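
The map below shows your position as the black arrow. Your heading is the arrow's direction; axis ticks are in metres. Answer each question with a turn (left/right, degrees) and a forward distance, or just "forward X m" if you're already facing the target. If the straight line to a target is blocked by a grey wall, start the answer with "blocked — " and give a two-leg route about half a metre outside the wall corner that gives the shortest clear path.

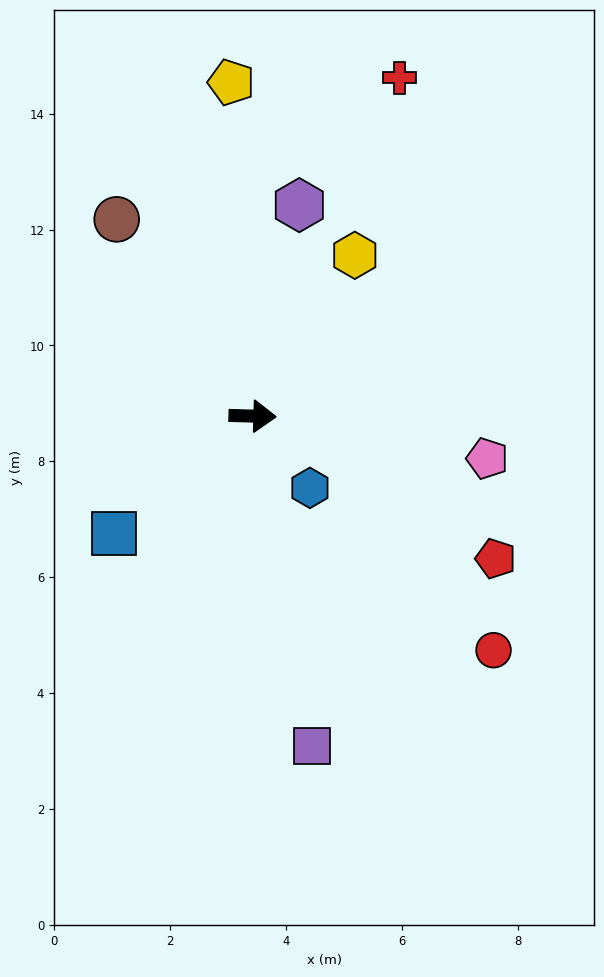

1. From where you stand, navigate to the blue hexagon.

turn right 50°, forward 1.6 m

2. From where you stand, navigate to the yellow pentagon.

turn left 95°, forward 5.8 m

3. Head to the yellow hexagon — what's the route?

turn left 59°, forward 3.3 m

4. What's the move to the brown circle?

turn left 126°, forward 4.1 m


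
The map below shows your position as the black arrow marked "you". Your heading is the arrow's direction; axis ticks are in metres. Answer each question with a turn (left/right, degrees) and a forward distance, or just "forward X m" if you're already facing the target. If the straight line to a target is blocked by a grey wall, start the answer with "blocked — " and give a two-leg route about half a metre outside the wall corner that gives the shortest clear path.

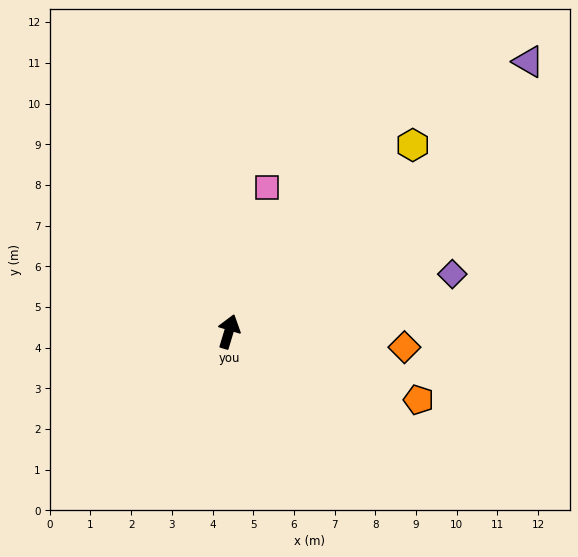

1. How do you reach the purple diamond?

turn right 59°, forward 5.7 m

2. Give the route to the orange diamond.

turn right 78°, forward 4.3 m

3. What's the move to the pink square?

forward 3.7 m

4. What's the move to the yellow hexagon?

turn right 28°, forward 6.4 m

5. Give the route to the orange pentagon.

turn right 93°, forward 5.0 m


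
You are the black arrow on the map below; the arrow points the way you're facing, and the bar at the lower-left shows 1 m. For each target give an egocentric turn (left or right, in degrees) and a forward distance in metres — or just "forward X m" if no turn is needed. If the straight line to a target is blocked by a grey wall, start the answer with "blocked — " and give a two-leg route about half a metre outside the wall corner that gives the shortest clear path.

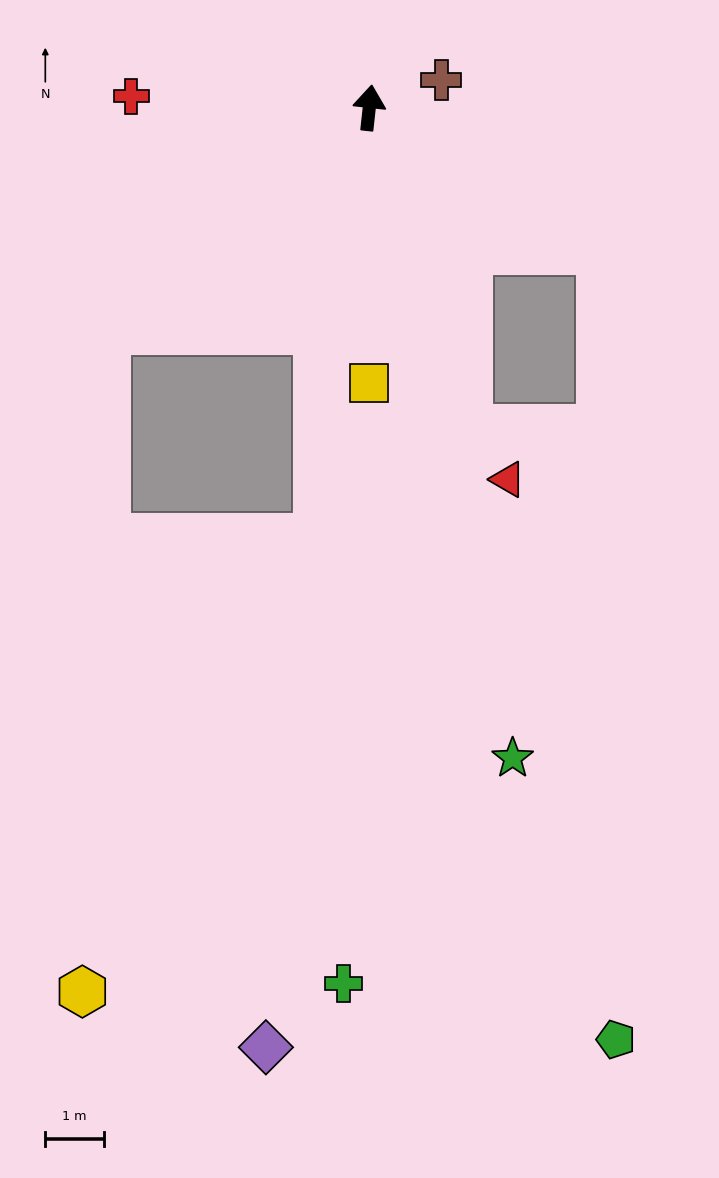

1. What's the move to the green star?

turn right 161°, forward 11.4 m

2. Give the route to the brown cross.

turn right 63°, forward 1.3 m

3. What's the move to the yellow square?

turn right 174°, forward 4.7 m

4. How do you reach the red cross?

turn left 93°, forward 4.1 m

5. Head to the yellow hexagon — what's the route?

blocked — turn left 136°, forward 5.9 m, then turn left 48°, forward 11.3 m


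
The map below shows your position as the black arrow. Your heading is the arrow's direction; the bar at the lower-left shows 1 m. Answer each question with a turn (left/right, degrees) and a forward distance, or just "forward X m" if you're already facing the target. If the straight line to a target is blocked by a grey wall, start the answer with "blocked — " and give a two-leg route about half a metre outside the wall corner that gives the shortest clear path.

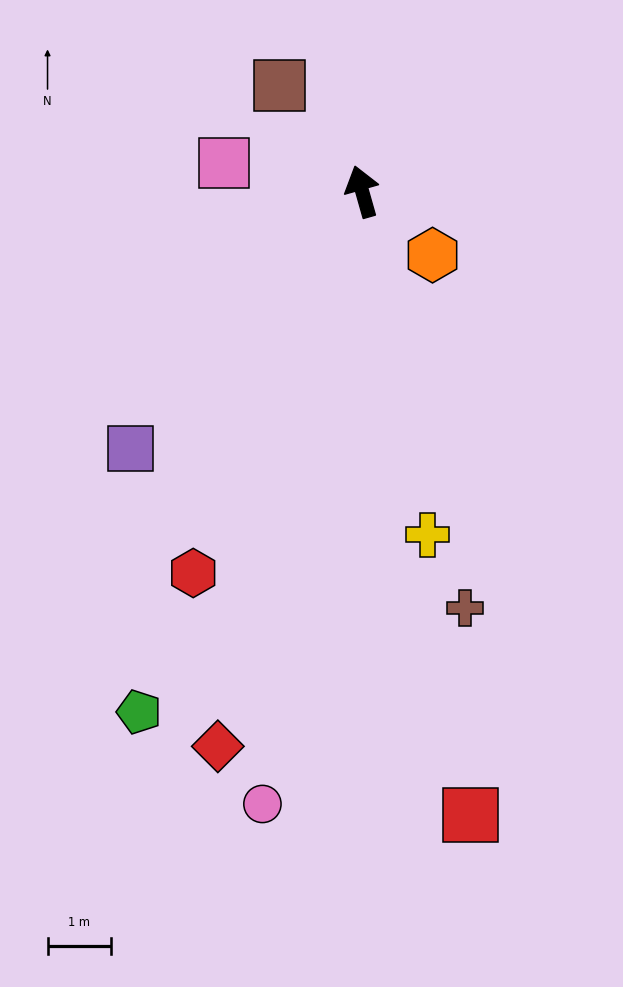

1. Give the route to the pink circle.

turn left 155°, forward 9.7 m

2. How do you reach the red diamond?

turn left 150°, forward 9.0 m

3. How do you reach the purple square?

turn left 122°, forward 5.4 m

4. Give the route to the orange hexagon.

turn right 148°, forward 1.5 m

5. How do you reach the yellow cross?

turn left 175°, forward 5.5 m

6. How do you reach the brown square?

turn left 22°, forward 2.1 m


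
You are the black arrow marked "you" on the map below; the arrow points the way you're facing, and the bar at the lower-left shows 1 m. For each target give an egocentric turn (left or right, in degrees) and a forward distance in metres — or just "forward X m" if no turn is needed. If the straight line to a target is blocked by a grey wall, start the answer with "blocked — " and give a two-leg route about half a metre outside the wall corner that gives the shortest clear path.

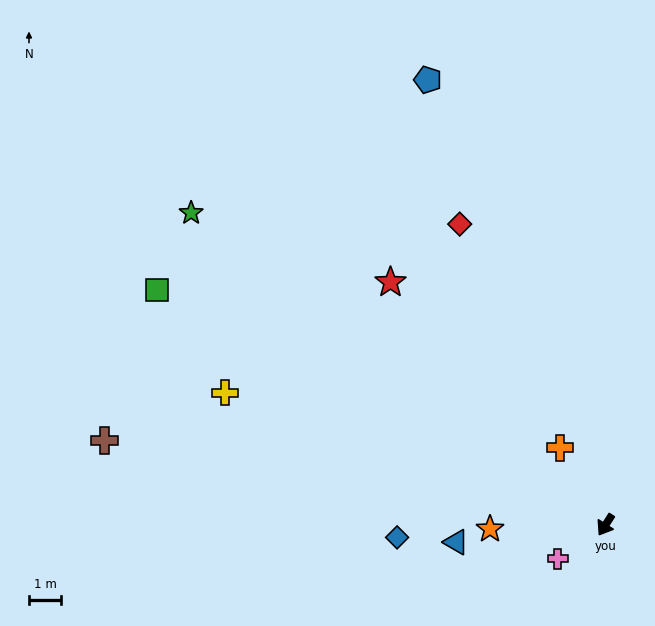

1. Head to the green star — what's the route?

turn right 94°, forward 16.0 m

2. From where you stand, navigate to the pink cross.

turn right 22°, forward 1.8 m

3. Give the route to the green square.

turn right 85°, forward 15.6 m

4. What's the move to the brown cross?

turn right 67°, forward 15.6 m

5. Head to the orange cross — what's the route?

turn right 117°, forward 2.8 m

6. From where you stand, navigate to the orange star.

turn right 55°, forward 3.6 m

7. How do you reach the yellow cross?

turn right 77°, forward 12.4 m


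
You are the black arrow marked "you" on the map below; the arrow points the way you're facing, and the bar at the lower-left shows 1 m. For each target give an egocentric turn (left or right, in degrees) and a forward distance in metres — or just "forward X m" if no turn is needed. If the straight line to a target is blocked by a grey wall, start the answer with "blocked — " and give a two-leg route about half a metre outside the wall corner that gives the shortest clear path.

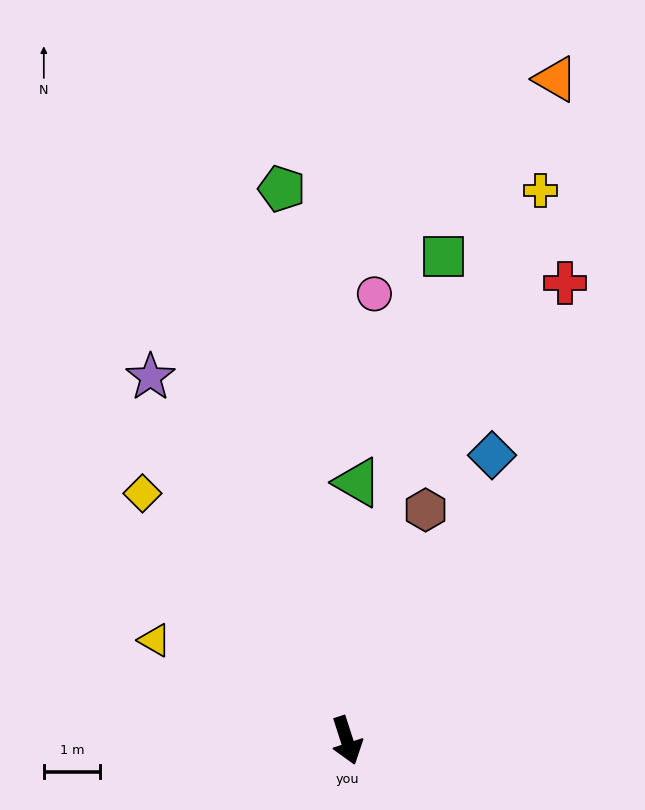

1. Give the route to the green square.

turn left 151°, forward 8.8 m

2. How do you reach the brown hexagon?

turn left 143°, forward 4.4 m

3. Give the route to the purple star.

turn right 170°, forward 7.4 m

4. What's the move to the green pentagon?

turn left 169°, forward 9.9 m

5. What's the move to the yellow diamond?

turn right 158°, forward 5.7 m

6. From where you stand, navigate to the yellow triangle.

turn right 135°, forward 3.9 m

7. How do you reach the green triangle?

turn left 160°, forward 4.6 m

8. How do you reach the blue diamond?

turn left 135°, forward 5.7 m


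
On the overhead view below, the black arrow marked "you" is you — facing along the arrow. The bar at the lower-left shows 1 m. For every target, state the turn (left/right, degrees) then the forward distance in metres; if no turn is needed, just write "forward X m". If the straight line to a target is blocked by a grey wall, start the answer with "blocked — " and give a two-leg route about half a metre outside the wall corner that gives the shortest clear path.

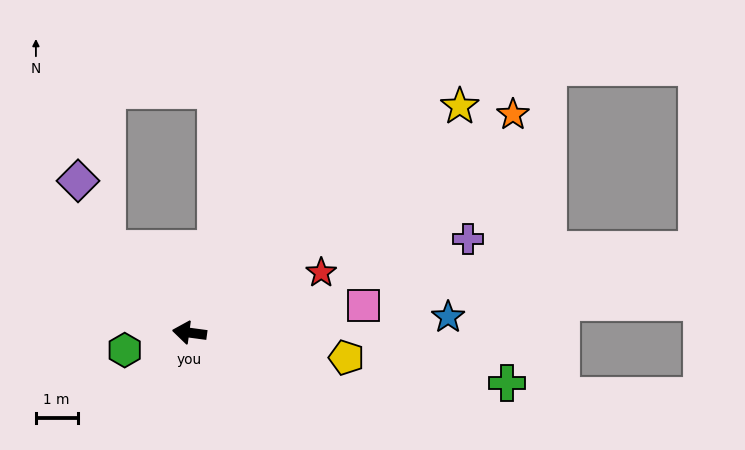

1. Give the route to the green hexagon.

turn left 23°, forward 1.6 m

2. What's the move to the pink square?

turn right 164°, forward 4.2 m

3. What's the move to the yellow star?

turn right 132°, forward 8.5 m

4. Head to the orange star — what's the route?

turn right 138°, forward 9.4 m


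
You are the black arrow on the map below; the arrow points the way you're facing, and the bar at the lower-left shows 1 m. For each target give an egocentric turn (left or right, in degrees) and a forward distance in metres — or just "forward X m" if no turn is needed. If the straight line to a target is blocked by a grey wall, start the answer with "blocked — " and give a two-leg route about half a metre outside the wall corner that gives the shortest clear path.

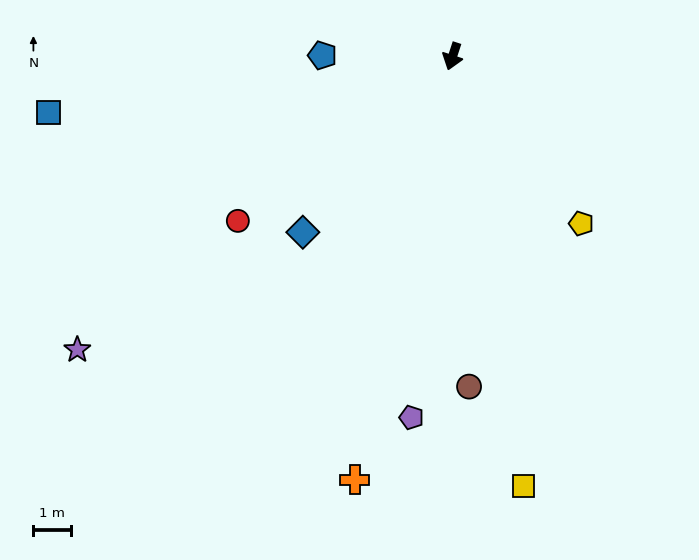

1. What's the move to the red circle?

turn right 35°, forward 7.2 m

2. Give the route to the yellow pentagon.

turn left 56°, forward 5.6 m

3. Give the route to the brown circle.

turn left 21°, forward 8.8 m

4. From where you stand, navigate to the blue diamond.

turn right 22°, forward 6.1 m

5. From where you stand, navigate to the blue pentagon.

turn right 72°, forward 3.5 m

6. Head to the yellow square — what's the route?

turn left 27°, forward 11.6 m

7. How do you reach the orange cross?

turn left 5°, forward 11.5 m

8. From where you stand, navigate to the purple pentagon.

turn left 12°, forward 9.6 m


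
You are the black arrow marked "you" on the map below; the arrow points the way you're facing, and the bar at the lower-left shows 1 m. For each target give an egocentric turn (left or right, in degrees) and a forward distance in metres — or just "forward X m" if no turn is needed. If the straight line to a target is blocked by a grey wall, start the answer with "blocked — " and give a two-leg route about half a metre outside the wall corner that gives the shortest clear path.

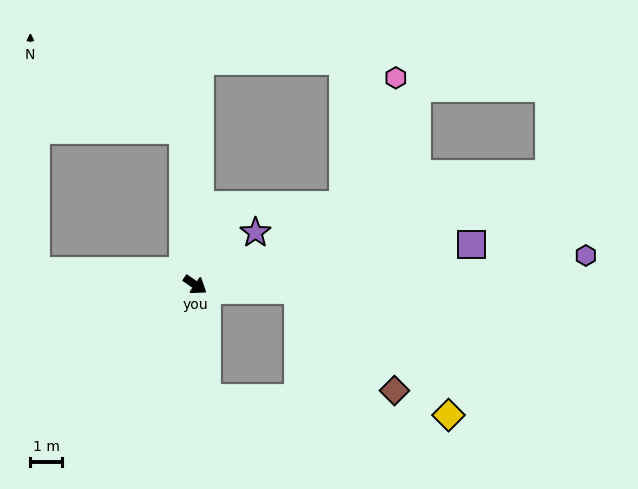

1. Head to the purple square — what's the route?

turn left 43°, forward 8.7 m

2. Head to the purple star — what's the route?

turn left 75°, forward 2.5 m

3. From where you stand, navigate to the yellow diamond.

blocked — turn right 49°, forward 3.5 m, then turn left 79°, forward 7.5 m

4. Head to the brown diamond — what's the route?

blocked — turn left 31°, forward 3.2 m, then turn right 43°, forward 4.3 m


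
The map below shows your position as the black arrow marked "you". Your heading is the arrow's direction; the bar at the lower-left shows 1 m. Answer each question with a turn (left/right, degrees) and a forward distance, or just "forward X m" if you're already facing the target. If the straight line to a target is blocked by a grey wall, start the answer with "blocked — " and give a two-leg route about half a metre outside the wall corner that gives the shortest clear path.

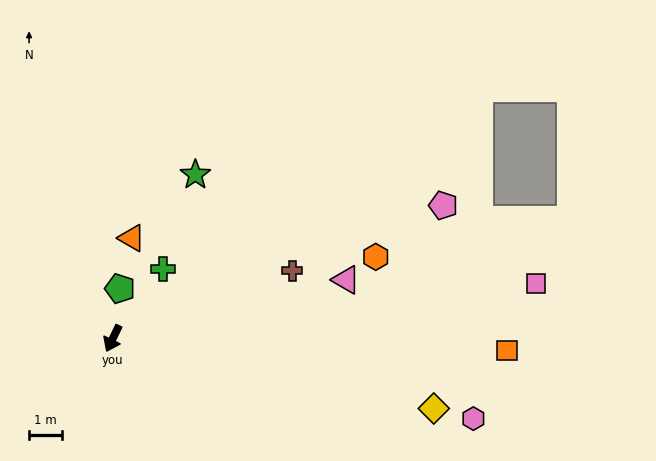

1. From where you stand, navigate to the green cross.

turn left 170°, forward 2.6 m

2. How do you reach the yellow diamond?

turn left 103°, forward 10.0 m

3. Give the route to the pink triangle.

turn left 130°, forward 7.3 m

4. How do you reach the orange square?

turn left 114°, forward 12.0 m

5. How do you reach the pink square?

turn left 123°, forward 13.0 m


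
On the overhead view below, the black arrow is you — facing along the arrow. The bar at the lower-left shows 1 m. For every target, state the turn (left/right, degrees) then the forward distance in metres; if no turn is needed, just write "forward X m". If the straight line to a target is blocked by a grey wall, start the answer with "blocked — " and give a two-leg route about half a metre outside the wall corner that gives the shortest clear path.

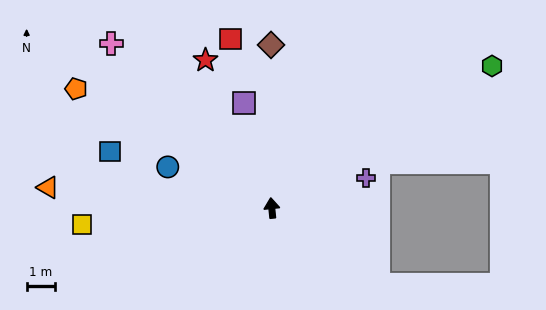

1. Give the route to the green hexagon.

turn right 63°, forward 9.2 m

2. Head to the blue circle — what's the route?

turn left 63°, forward 3.9 m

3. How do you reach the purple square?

turn left 9°, forward 3.8 m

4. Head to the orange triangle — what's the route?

turn left 79°, forward 7.9 m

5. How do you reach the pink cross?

turn left 39°, forward 8.1 m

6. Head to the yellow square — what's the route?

turn left 89°, forward 6.7 m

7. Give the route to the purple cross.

turn right 78°, forward 3.5 m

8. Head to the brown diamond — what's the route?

turn right 5°, forward 5.7 m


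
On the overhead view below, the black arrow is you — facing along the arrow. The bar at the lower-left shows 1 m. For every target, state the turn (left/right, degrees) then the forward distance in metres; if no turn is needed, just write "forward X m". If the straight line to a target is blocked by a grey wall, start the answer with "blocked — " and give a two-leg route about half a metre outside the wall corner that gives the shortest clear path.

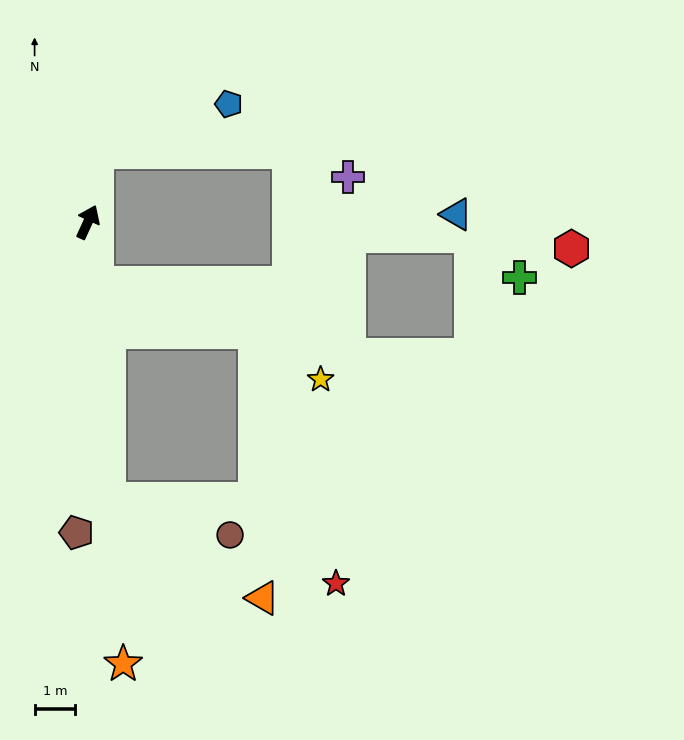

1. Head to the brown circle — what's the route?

blocked — turn right 151°, forward 6.8 m, then turn left 69°, forward 3.1 m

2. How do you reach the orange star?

turn right 151°, forward 10.9 m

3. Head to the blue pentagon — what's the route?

blocked — turn left 17°, forward 1.7 m, then turn right 63°, forward 3.4 m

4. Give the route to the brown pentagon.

turn right 158°, forward 7.6 m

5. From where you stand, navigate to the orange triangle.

blocked — turn right 151°, forward 6.8 m, then turn left 53°, forward 4.5 m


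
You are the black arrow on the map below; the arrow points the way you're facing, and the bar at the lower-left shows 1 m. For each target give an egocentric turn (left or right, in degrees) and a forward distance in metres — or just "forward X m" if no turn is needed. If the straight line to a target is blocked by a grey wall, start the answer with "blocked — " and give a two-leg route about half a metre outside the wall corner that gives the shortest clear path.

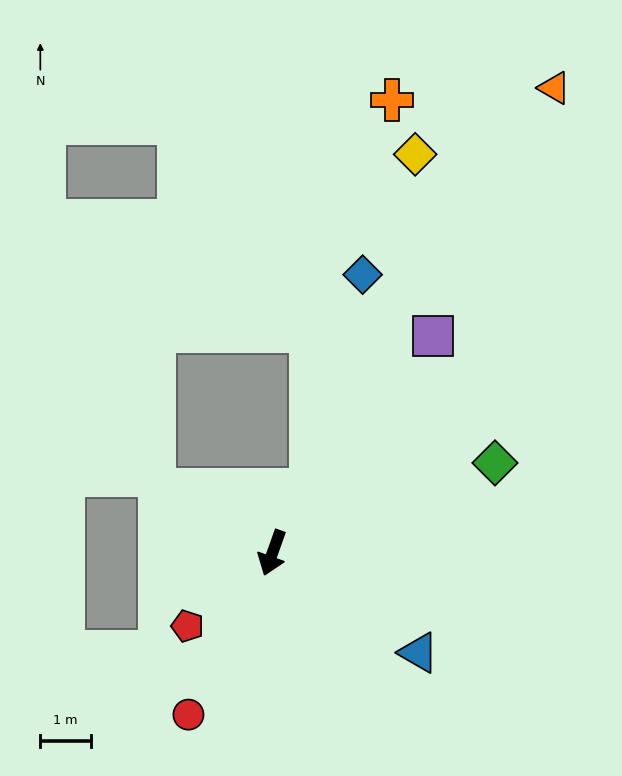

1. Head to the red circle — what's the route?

turn right 8°, forward 3.6 m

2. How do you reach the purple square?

turn left 163°, forward 5.4 m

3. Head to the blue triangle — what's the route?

turn left 75°, forward 3.5 m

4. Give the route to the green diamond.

turn left 132°, forward 4.8 m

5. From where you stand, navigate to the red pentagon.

turn right 30°, forward 2.2 m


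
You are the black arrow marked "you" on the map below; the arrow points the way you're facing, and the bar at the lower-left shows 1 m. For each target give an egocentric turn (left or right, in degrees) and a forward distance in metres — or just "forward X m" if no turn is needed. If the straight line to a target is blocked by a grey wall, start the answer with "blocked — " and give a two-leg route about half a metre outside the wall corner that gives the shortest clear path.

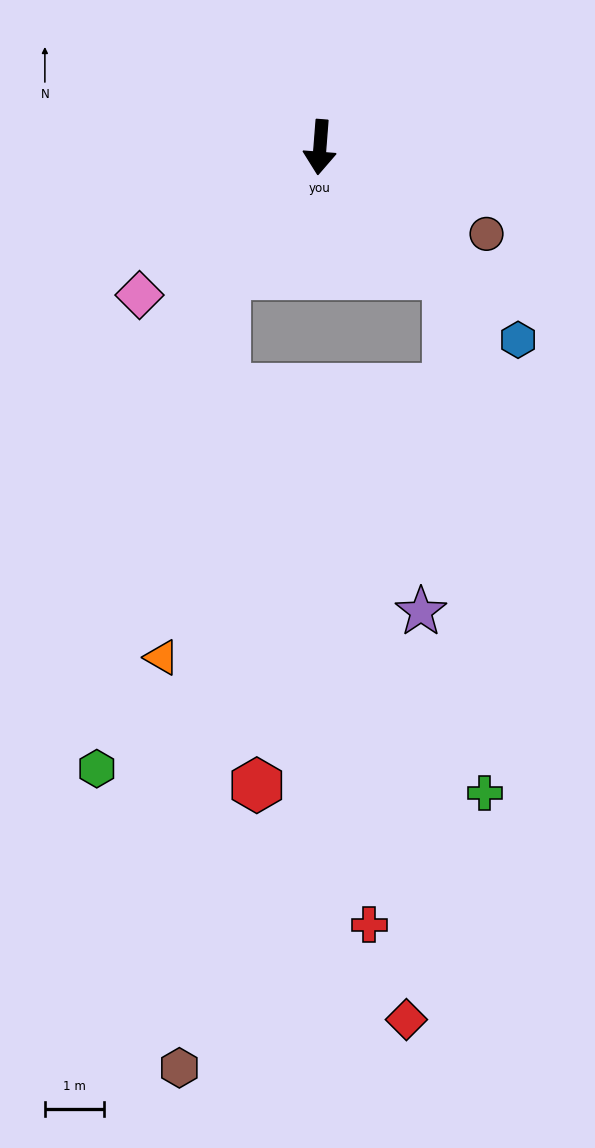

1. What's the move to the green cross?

blocked — turn left 49°, forward 3.1 m, then turn right 40°, forward 8.8 m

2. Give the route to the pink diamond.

turn right 46°, forward 4.0 m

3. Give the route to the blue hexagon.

turn left 50°, forward 4.7 m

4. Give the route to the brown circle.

turn left 67°, forward 3.2 m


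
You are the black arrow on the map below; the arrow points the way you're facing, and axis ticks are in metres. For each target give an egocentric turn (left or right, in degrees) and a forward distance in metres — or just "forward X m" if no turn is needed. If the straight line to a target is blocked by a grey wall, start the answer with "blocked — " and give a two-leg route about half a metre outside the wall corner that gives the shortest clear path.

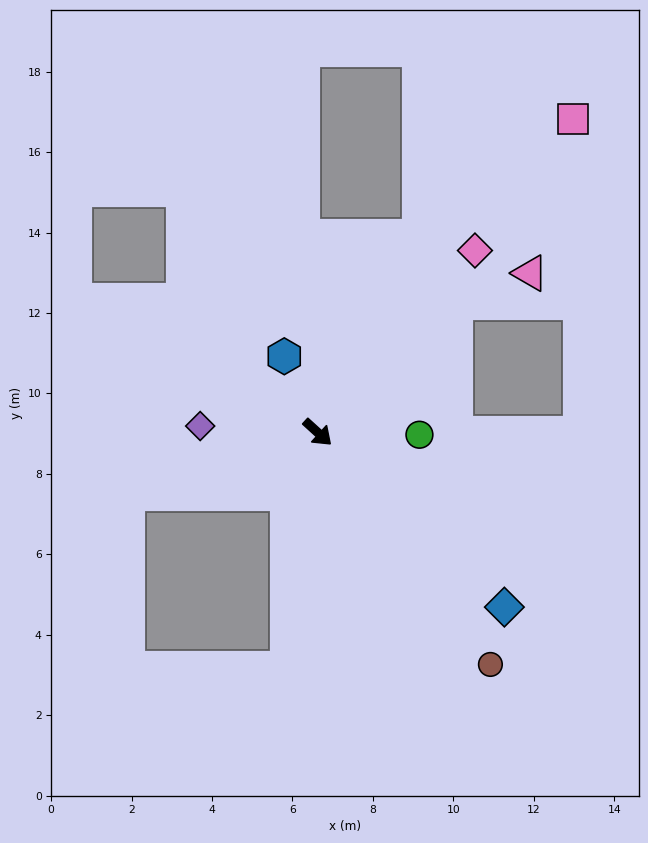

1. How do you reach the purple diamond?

turn right 141°, forward 2.9 m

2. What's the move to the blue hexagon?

turn left 156°, forward 2.1 m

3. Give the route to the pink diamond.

turn left 91°, forward 6.0 m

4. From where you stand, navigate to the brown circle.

turn right 11°, forward 7.2 m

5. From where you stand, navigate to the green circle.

turn left 41°, forward 2.5 m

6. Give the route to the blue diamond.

forward 6.4 m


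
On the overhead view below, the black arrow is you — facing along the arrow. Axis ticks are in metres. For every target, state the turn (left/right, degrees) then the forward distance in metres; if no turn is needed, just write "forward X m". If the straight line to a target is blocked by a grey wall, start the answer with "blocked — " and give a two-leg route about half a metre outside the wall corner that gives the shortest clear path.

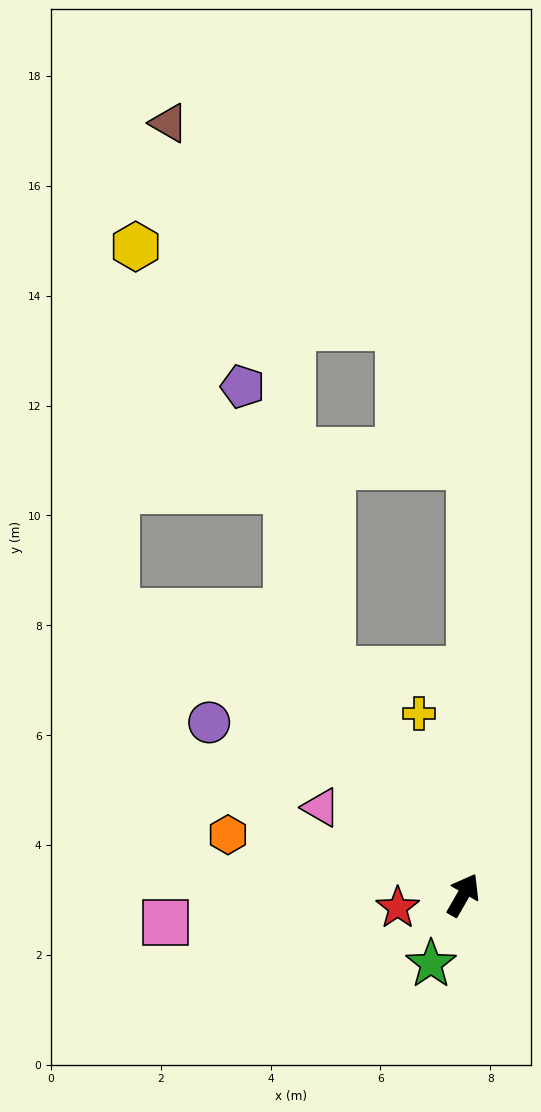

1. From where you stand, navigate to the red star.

turn left 131°, forward 1.2 m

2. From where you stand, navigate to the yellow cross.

turn left 44°, forward 3.4 m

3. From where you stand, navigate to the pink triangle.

turn left 88°, forward 3.0 m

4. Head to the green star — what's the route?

turn right 175°, forward 1.4 m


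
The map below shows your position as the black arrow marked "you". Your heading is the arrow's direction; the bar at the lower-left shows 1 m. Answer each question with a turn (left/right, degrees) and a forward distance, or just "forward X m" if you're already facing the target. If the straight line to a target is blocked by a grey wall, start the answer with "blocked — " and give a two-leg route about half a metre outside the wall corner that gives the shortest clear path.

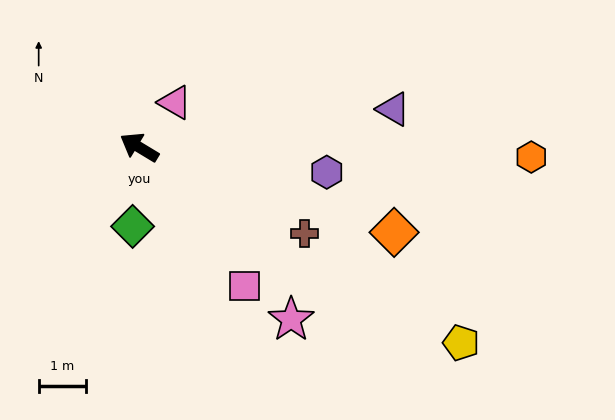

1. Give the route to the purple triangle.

turn right 140°, forward 5.4 m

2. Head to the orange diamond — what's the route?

turn right 167°, forward 5.6 m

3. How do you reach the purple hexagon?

turn right 156°, forward 4.0 m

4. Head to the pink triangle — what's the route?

turn right 97°, forward 1.2 m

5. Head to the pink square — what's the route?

turn left 158°, forward 3.6 m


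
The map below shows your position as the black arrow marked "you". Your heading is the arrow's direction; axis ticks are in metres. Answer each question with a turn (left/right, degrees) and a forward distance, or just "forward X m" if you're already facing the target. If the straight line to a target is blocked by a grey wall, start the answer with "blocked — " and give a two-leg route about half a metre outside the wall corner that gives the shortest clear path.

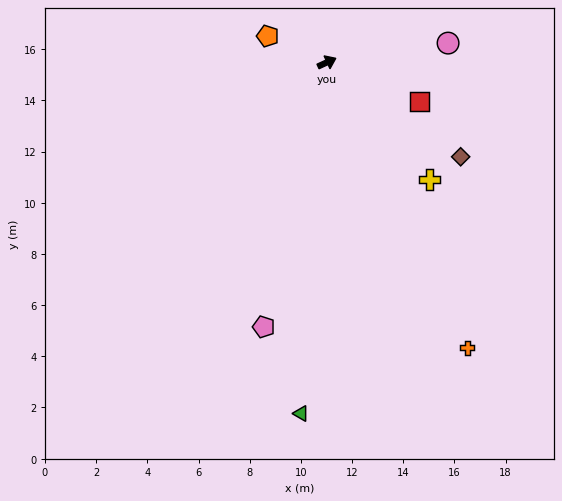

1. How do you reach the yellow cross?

turn right 74°, forward 6.1 m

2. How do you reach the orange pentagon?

turn left 131°, forward 2.5 m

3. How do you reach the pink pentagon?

turn right 128°, forward 10.6 m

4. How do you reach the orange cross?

turn right 89°, forward 12.4 m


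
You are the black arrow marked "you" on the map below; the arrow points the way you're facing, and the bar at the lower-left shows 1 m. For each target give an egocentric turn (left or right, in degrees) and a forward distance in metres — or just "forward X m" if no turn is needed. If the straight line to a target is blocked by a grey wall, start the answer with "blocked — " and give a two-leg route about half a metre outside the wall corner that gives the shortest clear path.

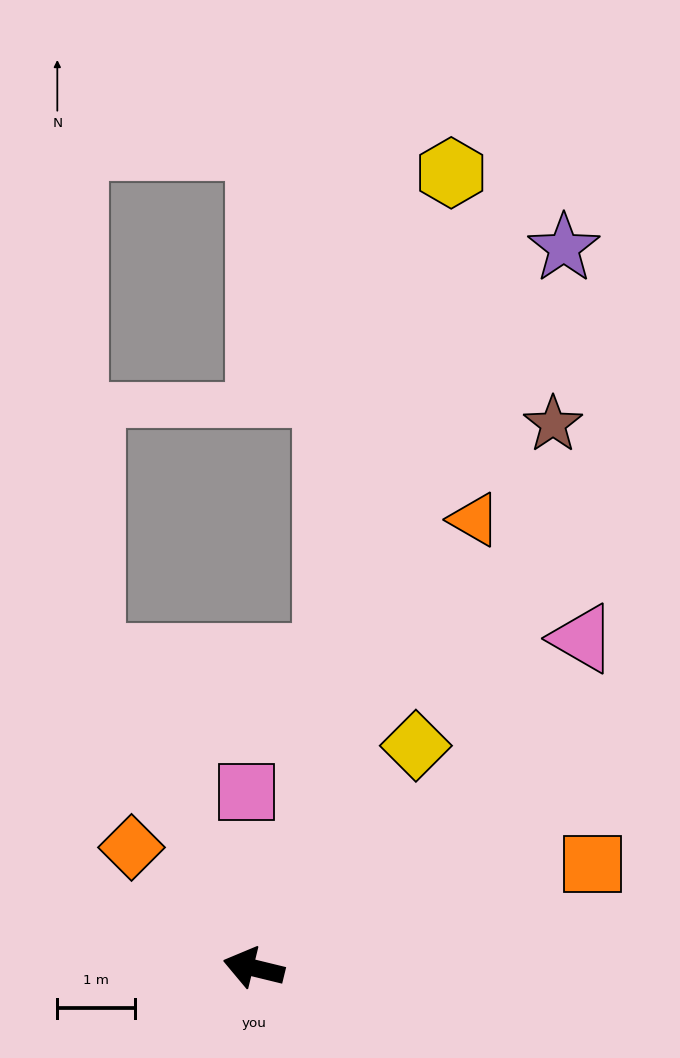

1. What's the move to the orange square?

turn right 149°, forward 4.6 m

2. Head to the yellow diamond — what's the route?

turn right 112°, forward 3.5 m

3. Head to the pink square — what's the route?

turn right 74°, forward 2.3 m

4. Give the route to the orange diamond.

turn right 31°, forward 2.2 m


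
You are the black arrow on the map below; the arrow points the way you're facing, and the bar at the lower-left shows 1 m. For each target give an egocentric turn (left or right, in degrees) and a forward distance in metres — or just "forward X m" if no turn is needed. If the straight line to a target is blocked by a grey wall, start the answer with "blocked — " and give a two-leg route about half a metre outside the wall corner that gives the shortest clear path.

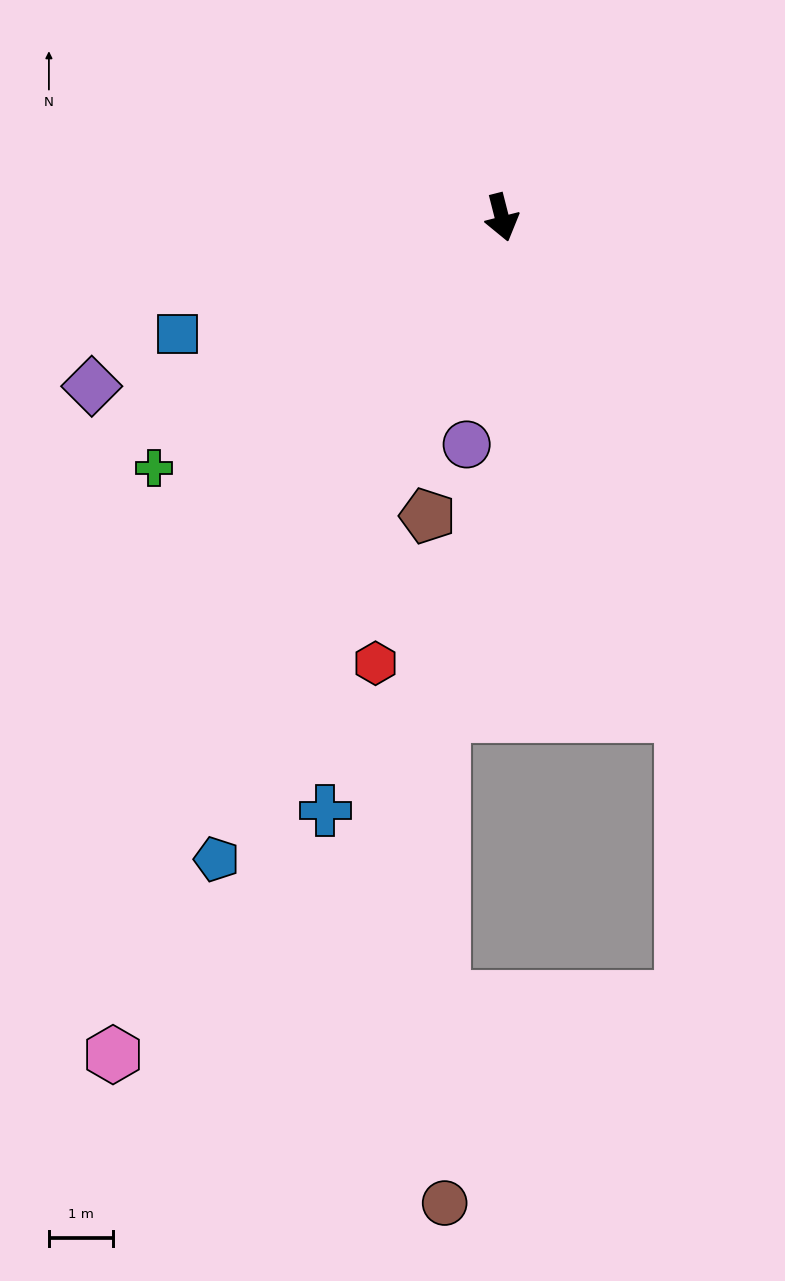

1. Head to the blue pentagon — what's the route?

turn right 38°, forward 11.0 m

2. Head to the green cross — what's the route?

turn right 69°, forward 6.7 m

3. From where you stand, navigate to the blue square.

turn right 85°, forward 5.4 m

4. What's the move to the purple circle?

turn right 23°, forward 3.6 m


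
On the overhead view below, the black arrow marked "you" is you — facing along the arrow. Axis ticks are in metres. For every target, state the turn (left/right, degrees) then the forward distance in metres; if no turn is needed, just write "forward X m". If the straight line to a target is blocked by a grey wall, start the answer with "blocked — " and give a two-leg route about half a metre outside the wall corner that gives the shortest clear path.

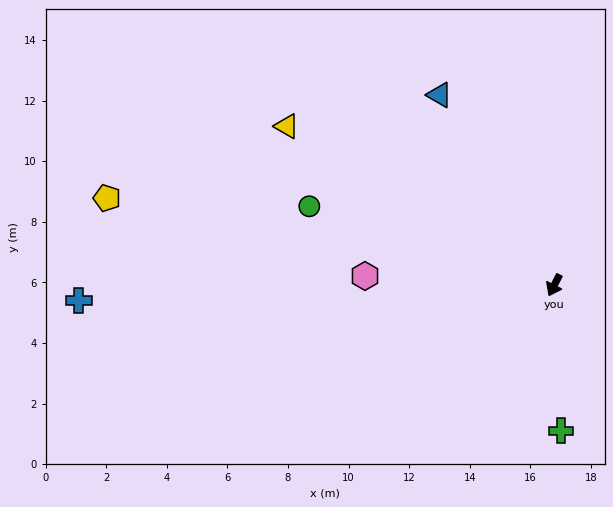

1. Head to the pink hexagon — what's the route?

turn right 66°, forward 6.3 m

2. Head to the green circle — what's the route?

turn right 81°, forward 8.5 m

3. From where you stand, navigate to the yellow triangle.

turn right 94°, forward 10.3 m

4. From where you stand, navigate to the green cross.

turn left 29°, forward 4.8 m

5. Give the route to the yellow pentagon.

turn right 74°, forward 15.0 m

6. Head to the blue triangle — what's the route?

turn right 122°, forward 7.3 m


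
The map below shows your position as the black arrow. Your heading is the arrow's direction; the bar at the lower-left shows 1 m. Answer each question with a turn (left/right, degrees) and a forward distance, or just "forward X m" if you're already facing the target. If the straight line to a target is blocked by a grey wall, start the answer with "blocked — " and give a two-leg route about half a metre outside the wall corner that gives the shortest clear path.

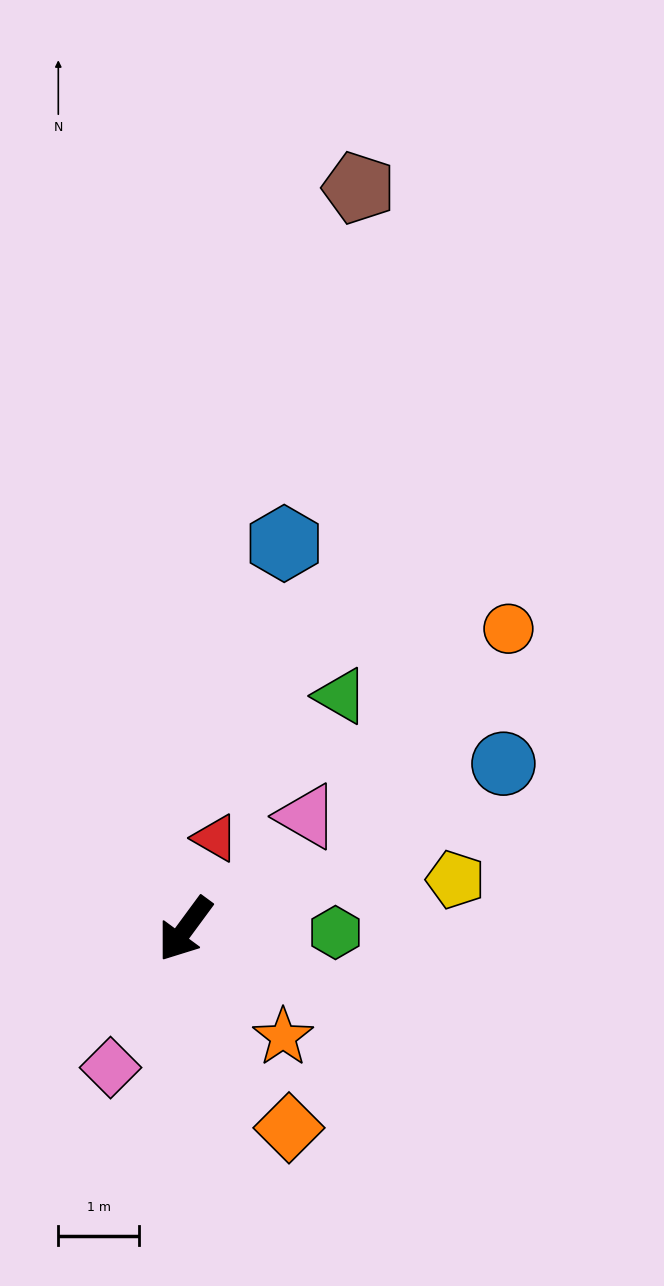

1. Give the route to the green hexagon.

turn left 125°, forward 1.9 m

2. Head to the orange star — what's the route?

turn left 79°, forward 1.8 m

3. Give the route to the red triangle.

turn right 162°, forward 1.2 m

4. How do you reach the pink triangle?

turn left 169°, forward 2.1 m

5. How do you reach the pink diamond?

turn left 8°, forward 2.0 m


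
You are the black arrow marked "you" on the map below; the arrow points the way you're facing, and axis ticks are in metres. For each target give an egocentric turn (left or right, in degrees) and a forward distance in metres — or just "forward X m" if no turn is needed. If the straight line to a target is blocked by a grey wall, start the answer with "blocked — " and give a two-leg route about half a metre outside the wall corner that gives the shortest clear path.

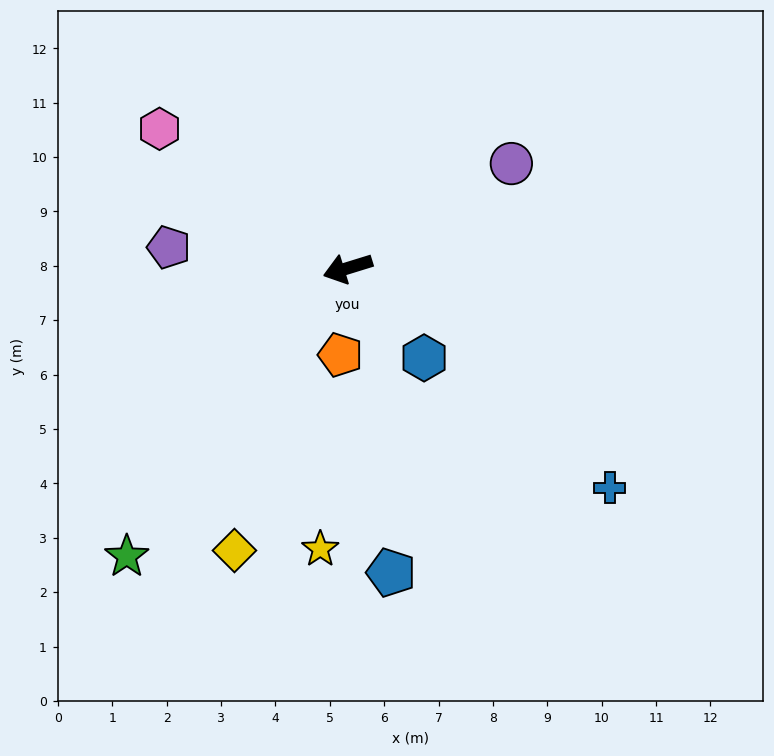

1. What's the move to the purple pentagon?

turn right 24°, forward 3.3 m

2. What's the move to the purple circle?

turn right 165°, forward 3.6 m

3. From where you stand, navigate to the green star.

turn left 35°, forward 6.7 m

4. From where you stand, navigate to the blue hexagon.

turn left 113°, forward 2.2 m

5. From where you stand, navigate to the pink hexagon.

turn right 54°, forward 4.3 m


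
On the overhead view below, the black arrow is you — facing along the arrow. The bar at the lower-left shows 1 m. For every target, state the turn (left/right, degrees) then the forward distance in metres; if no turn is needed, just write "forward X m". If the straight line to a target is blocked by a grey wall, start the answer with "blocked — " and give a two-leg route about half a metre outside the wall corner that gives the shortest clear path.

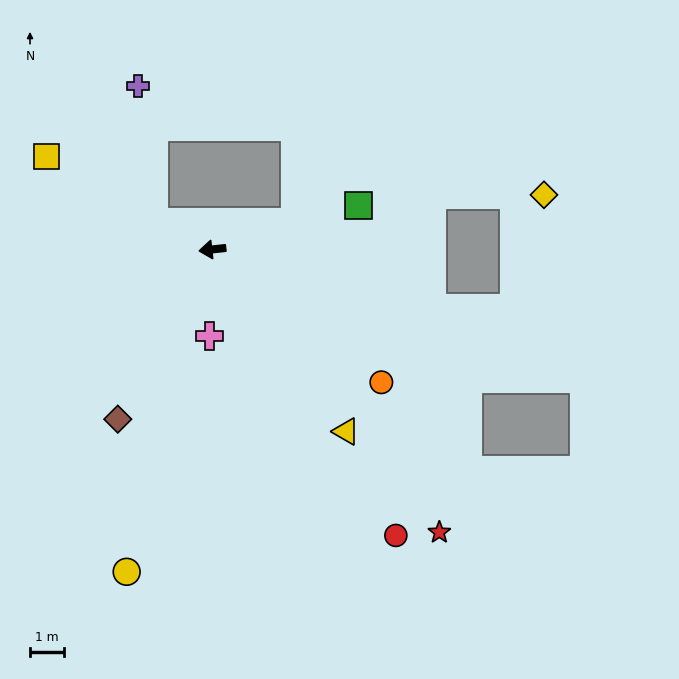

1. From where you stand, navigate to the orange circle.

turn left 136°, forward 6.4 m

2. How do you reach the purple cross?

blocked — turn right 31°, forward 1.9 m, then turn right 59°, forward 4.1 m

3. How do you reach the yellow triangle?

turn left 120°, forward 6.7 m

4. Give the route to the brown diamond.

turn left 55°, forward 5.8 m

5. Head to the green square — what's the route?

turn right 170°, forward 4.5 m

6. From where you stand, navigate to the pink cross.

turn left 82°, forward 2.6 m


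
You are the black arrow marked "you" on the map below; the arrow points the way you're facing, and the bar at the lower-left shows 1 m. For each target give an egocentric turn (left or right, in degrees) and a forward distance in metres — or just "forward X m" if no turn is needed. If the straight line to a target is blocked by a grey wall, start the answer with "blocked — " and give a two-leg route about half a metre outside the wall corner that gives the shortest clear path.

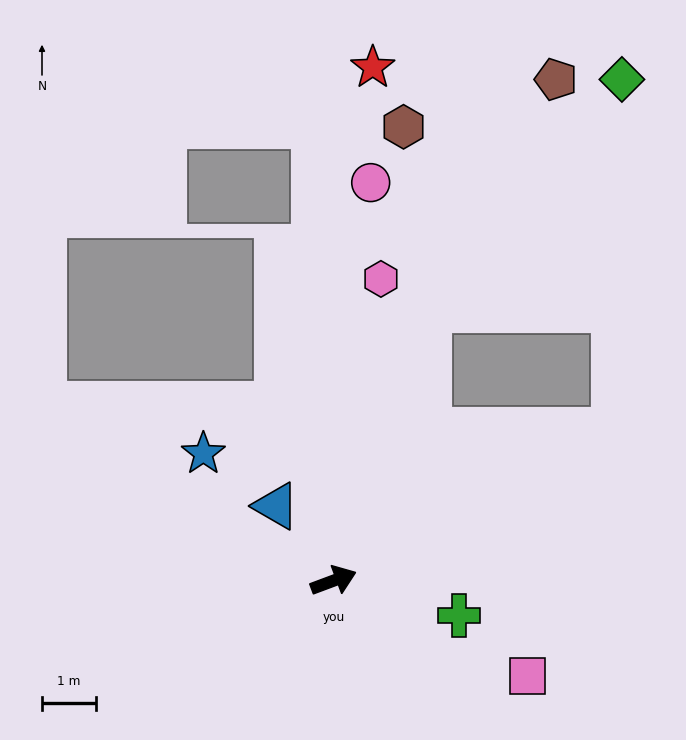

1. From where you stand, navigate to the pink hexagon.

turn left 61°, forward 5.7 m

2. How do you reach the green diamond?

blocked — turn left 50°, forward 5.3 m, then turn right 20°, forward 5.6 m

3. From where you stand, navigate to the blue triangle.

turn left 107°, forward 1.7 m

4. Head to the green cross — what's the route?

turn right 36°, forward 2.4 m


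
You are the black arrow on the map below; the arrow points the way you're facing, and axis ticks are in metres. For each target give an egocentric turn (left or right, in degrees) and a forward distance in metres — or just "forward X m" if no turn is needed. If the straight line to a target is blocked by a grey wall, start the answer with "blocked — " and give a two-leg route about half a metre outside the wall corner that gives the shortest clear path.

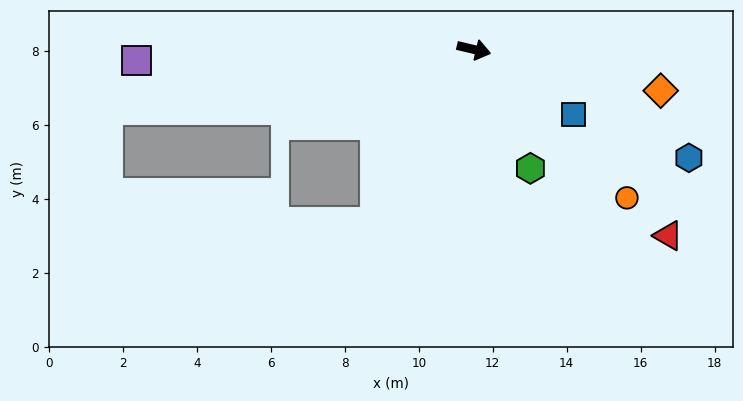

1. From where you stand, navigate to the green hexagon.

turn right 51°, forward 3.6 m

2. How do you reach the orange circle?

turn right 31°, forward 5.8 m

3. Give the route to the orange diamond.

forward 5.2 m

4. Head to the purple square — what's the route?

turn right 165°, forward 9.1 m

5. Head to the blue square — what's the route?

turn right 20°, forward 3.2 m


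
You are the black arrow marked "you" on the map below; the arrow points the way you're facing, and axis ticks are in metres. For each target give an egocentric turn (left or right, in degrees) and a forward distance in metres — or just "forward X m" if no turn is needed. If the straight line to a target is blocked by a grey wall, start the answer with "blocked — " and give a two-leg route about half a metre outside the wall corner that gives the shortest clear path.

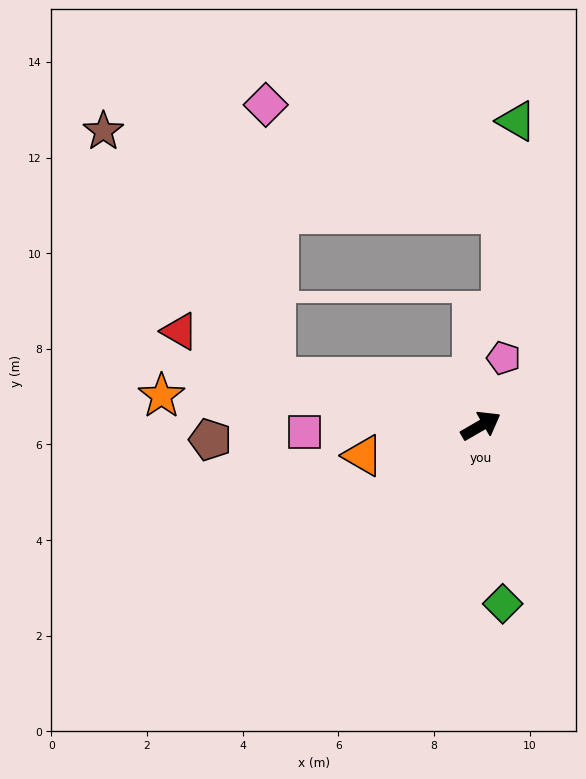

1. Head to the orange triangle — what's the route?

turn left 164°, forward 2.5 m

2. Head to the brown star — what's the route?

blocked — turn left 137°, forward 4.4 m, then turn right 42°, forward 6.3 m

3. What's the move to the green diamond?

turn right 113°, forward 3.8 m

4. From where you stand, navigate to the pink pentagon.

turn left 41°, forward 1.5 m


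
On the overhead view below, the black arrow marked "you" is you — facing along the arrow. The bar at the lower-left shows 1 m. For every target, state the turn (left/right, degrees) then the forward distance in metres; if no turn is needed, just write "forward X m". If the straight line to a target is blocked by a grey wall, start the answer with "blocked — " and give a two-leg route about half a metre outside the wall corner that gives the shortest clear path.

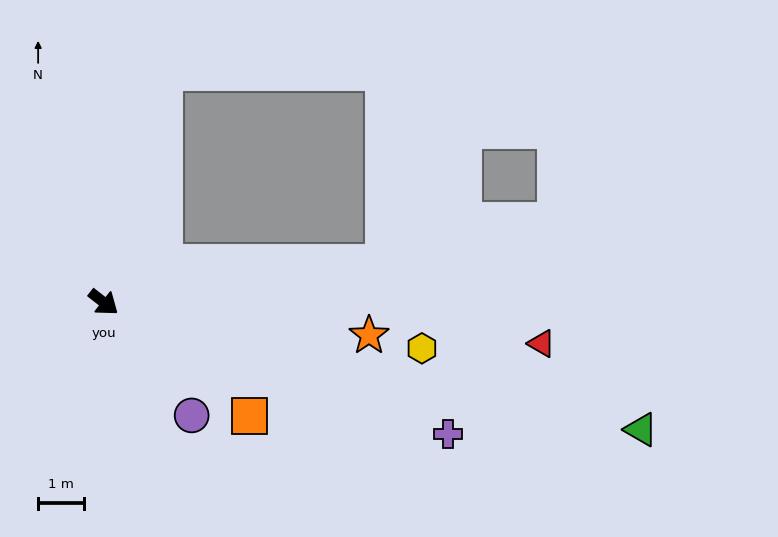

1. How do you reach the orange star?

turn left 31°, forward 5.9 m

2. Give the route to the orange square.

forward 4.0 m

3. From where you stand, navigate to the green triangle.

turn left 25°, forward 12.1 m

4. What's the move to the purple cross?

turn left 17°, forward 8.1 m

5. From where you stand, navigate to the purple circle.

turn right 14°, forward 3.1 m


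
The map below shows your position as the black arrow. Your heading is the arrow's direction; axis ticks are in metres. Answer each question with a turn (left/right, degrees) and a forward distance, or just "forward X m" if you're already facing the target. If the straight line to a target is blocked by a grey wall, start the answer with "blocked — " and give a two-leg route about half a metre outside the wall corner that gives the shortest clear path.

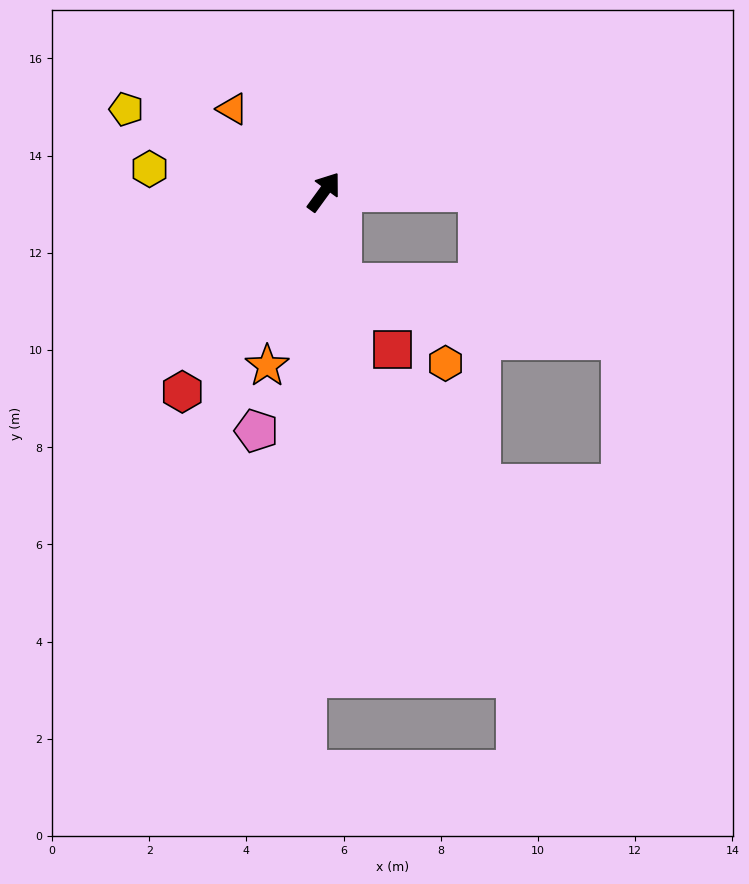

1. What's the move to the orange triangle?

turn left 84°, forward 2.5 m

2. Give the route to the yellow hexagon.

turn left 119°, forward 3.6 m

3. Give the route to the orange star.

turn right 162°, forward 3.8 m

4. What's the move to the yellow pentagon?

turn left 103°, forward 4.4 m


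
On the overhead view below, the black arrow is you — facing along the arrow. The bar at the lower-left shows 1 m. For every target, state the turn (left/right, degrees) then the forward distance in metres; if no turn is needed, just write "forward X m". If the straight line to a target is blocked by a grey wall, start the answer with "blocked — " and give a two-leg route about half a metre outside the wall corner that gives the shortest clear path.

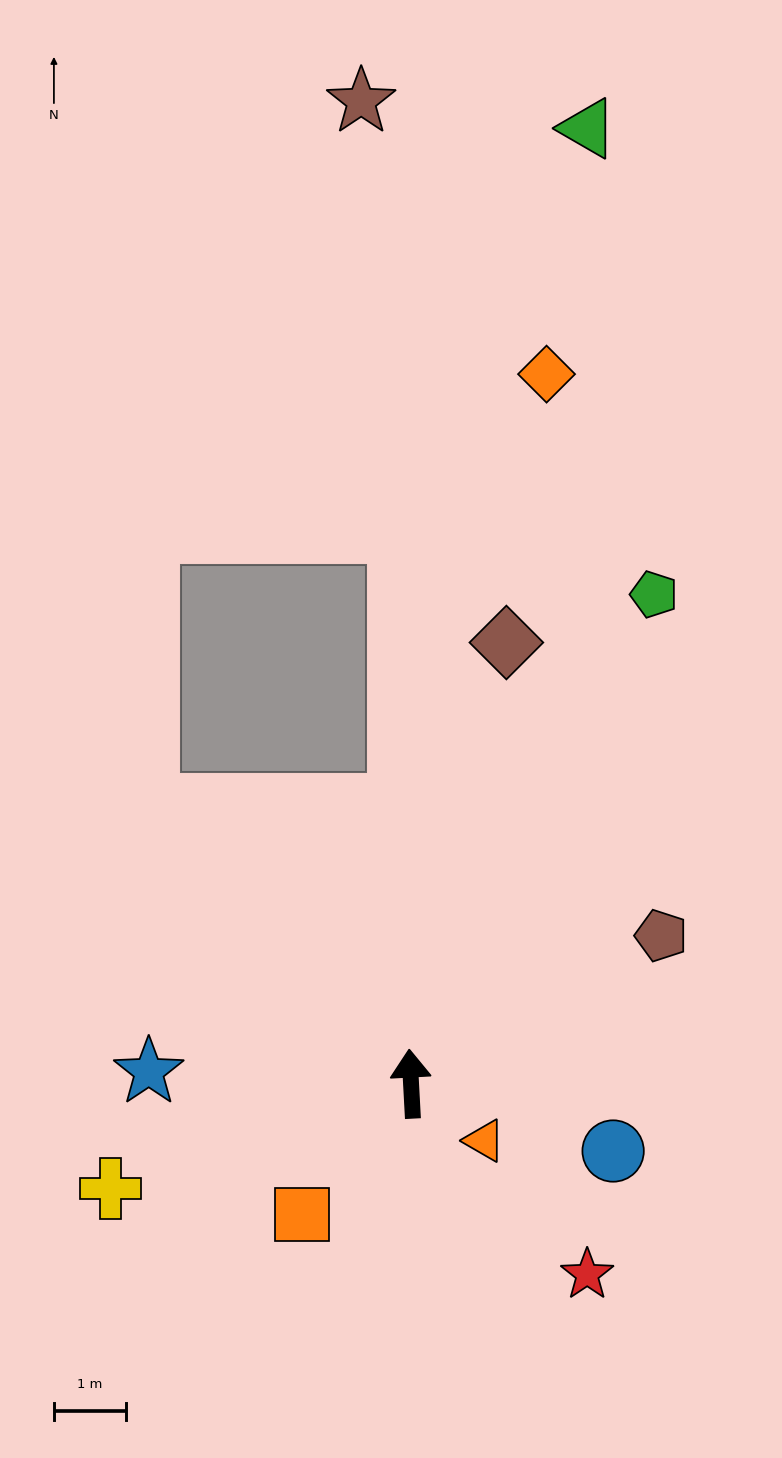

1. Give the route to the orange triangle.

turn right 131°, forward 1.3 m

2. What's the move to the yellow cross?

turn left 106°, forward 4.4 m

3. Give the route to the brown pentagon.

turn right 62°, forward 4.0 m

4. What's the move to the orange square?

turn left 137°, forward 2.4 m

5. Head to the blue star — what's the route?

turn left 84°, forward 3.6 m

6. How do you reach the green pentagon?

turn right 29°, forward 7.6 m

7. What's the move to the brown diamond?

turn right 15°, forward 6.2 m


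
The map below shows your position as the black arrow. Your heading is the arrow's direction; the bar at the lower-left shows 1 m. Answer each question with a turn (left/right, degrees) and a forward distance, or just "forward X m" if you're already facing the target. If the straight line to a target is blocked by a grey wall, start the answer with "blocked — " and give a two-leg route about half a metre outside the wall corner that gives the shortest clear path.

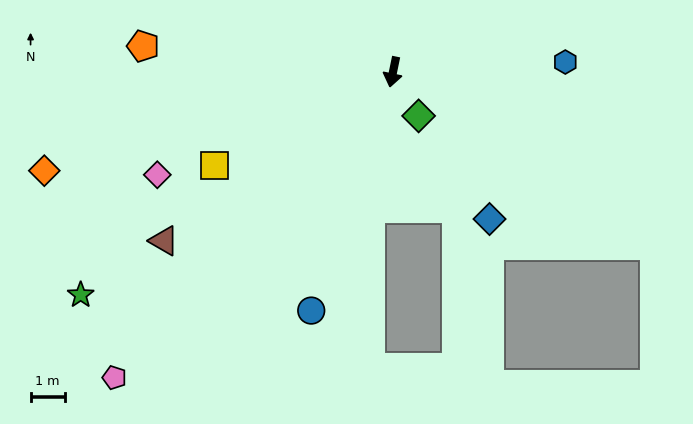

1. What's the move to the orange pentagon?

turn right 84°, forward 7.4 m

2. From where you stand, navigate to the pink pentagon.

turn right 31°, forward 12.2 m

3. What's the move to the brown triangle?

turn right 42°, forward 8.4 m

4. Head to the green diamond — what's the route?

turn left 42°, forward 1.5 m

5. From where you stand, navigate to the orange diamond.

turn right 63°, forward 10.7 m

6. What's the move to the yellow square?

turn right 51°, forward 5.9 m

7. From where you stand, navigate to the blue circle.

turn right 7°, forward 7.4 m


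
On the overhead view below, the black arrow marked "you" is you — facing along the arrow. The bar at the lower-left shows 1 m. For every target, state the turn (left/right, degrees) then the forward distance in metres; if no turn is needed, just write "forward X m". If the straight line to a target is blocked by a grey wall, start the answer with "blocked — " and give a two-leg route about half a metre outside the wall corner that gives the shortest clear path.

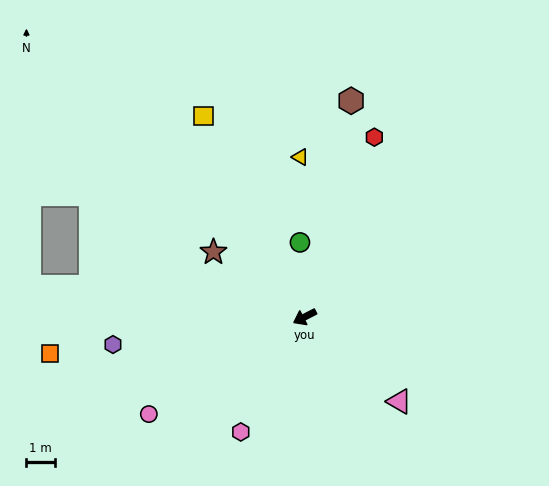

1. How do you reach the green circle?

turn right 114°, forward 2.6 m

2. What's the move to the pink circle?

turn left 5°, forward 6.5 m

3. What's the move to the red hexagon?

turn right 138°, forward 6.8 m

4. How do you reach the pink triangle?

turn left 111°, forward 4.5 m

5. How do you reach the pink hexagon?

turn left 34°, forward 4.6 m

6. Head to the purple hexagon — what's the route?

turn right 19°, forward 6.8 m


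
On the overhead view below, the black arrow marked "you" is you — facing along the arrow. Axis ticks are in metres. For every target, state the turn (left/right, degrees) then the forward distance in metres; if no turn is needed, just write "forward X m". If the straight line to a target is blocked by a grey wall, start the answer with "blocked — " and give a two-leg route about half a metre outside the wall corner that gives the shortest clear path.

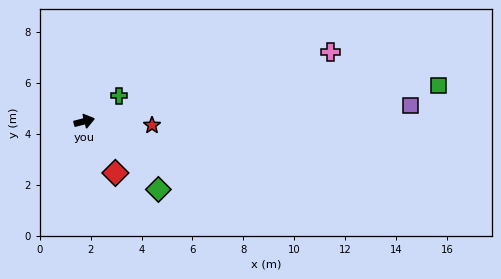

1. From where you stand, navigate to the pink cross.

forward 10.0 m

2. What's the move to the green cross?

turn left 22°, forward 1.7 m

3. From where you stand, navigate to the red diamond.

turn right 73°, forward 2.4 m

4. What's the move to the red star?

turn right 18°, forward 2.7 m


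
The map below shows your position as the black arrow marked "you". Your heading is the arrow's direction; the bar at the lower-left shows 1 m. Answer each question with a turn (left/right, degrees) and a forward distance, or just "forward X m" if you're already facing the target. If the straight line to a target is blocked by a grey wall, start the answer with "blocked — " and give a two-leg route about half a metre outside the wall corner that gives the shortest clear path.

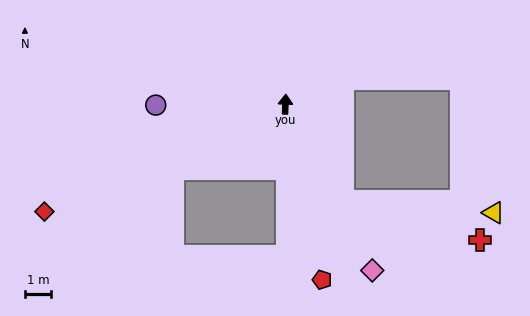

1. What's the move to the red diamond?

turn left 116°, forward 10.1 m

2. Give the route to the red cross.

blocked — turn right 147°, forward 4.3 m, then turn left 44°, forward 5.5 m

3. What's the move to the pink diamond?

turn right 150°, forward 7.2 m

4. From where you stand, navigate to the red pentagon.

turn right 166°, forward 6.9 m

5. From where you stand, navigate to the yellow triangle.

blocked — turn right 147°, forward 4.3 m, then turn left 55°, forward 5.8 m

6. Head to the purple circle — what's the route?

turn left 93°, forward 5.0 m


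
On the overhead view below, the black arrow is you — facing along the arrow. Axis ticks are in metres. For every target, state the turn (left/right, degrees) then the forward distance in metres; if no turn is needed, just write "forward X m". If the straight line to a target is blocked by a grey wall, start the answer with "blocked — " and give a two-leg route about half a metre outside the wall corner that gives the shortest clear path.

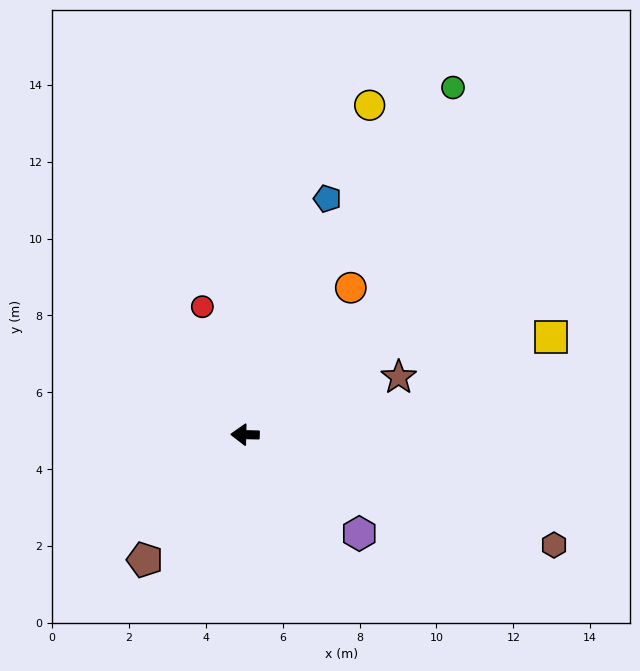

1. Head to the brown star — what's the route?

turn right 158°, forward 4.3 m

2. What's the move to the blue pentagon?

turn right 108°, forward 6.5 m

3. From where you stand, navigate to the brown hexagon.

turn left 162°, forward 8.5 m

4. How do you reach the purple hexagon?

turn left 140°, forward 3.9 m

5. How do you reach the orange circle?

turn right 124°, forward 4.7 m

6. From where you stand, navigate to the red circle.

turn right 70°, forward 3.5 m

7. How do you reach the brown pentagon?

turn left 53°, forward 4.2 m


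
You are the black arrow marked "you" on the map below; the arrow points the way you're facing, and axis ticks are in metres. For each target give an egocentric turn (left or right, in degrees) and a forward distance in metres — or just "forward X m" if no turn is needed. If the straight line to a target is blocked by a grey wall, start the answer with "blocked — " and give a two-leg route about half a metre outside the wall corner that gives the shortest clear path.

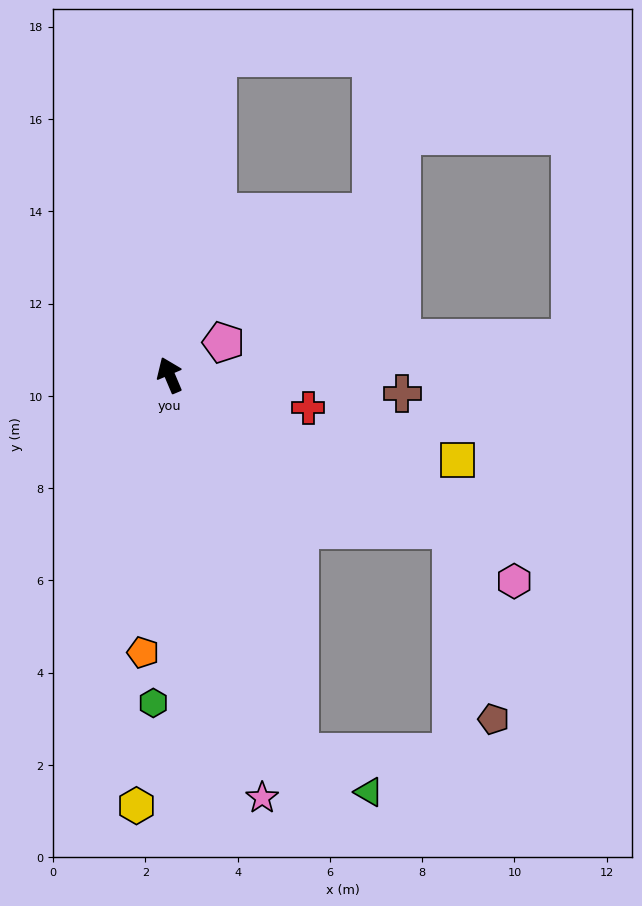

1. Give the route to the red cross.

turn right 126°, forward 3.1 m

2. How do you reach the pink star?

turn left 169°, forward 9.4 m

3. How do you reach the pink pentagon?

turn right 82°, forward 1.4 m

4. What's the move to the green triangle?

blocked — turn left 176°, forward 8.6 m, then turn left 42°, forward 1.7 m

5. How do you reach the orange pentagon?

turn left 152°, forward 6.0 m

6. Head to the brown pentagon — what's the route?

blocked — turn right 142°, forward 7.0 m, then turn right 49°, forward 4.2 m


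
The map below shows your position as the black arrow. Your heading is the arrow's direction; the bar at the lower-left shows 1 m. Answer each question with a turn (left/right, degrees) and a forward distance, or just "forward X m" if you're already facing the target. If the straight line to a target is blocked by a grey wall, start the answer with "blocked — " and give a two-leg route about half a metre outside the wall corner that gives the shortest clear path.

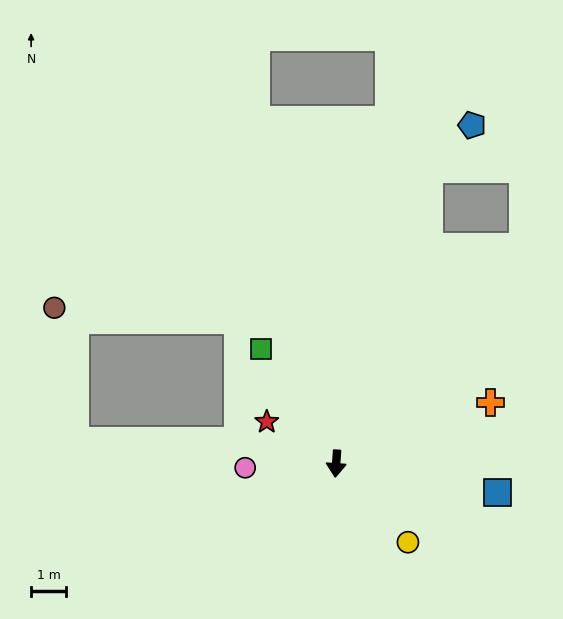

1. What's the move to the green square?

turn right 143°, forward 3.9 m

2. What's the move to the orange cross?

turn left 116°, forward 4.7 m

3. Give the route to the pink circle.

turn right 83°, forward 2.6 m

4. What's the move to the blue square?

turn left 84°, forward 4.6 m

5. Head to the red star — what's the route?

turn right 117°, forward 2.3 m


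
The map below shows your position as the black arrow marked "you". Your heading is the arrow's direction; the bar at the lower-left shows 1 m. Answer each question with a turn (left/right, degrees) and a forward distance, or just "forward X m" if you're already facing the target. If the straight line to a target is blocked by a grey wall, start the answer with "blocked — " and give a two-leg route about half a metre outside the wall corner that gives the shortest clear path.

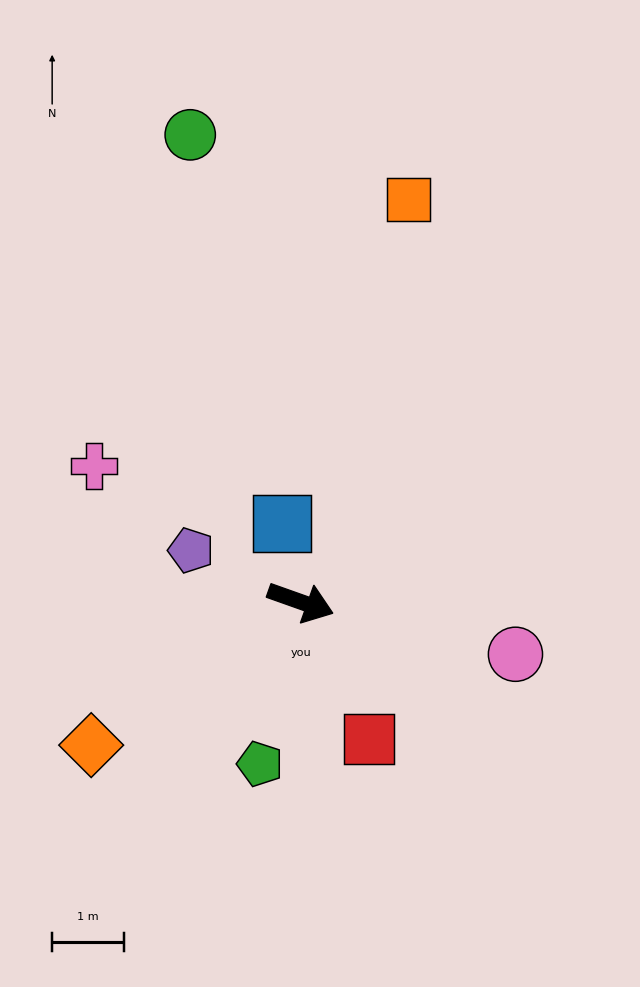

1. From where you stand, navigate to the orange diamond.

turn right 126°, forward 3.5 m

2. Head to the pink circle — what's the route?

turn left 6°, forward 3.1 m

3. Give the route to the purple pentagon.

turn left 174°, forward 1.7 m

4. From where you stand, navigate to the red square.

turn right 44°, forward 2.1 m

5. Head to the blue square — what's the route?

turn left 123°, forward 1.1 m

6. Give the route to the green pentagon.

turn right 85°, forward 2.3 m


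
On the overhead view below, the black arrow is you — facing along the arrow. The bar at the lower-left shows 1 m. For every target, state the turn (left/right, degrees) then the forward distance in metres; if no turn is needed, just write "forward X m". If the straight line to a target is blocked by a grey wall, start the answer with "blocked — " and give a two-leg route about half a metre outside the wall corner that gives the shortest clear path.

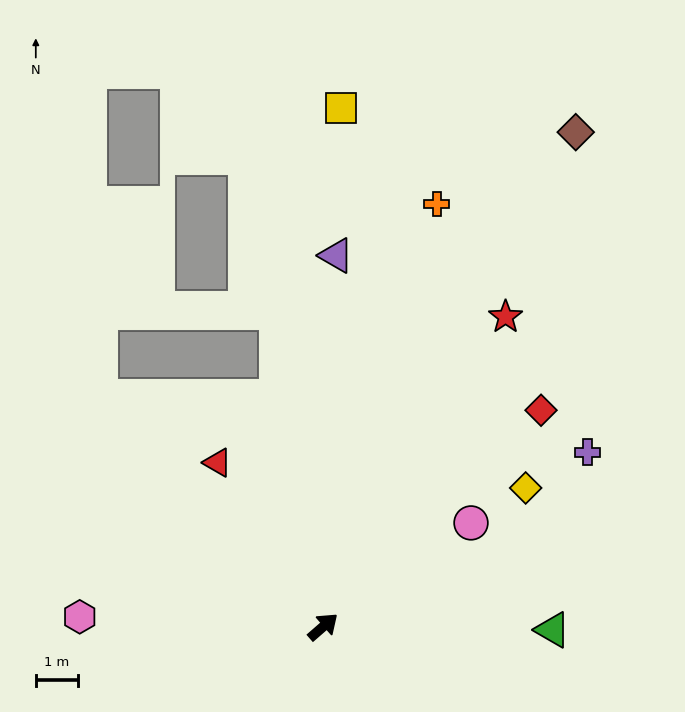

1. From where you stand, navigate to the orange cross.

turn left 34°, forward 10.3 m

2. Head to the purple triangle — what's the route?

turn left 47°, forward 8.8 m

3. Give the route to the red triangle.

turn left 82°, forward 4.6 m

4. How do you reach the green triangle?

turn right 42°, forward 5.4 m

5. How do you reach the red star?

turn left 18°, forward 8.5 m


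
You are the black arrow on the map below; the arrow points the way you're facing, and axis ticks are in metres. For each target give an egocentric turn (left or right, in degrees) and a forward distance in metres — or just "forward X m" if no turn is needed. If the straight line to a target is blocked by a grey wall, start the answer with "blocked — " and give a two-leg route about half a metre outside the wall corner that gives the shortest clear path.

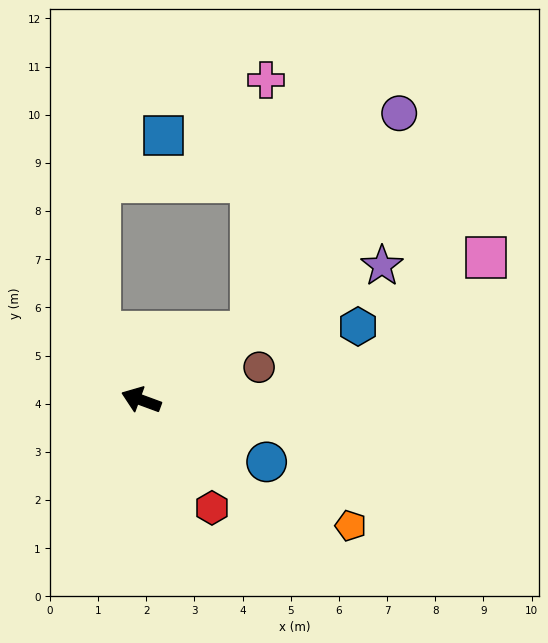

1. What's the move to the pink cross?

blocked — turn right 128°, forward 2.7 m, then turn left 55°, forward 5.2 m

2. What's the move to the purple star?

turn right 131°, forward 5.7 m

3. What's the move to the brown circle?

turn right 144°, forward 2.5 m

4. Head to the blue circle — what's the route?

turn left 174°, forward 2.9 m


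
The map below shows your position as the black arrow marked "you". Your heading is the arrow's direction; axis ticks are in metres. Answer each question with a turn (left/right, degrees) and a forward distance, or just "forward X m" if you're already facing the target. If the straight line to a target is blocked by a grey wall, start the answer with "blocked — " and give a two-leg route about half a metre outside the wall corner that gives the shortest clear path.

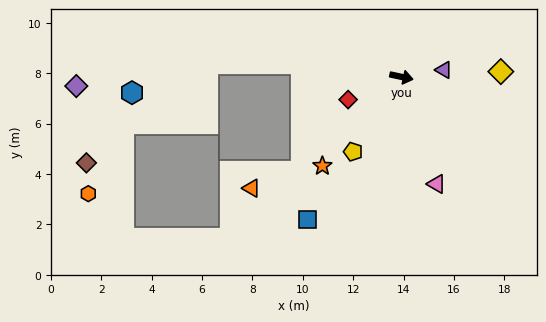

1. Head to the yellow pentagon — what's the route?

turn right 111°, forward 3.5 m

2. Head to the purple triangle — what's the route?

turn left 21°, forward 1.7 m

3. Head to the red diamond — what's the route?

turn right 145°, forward 2.3 m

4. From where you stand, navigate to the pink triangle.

turn right 60°, forward 4.5 m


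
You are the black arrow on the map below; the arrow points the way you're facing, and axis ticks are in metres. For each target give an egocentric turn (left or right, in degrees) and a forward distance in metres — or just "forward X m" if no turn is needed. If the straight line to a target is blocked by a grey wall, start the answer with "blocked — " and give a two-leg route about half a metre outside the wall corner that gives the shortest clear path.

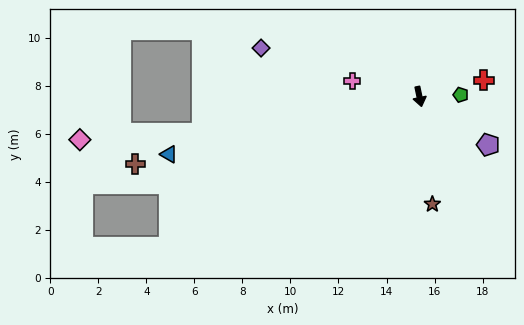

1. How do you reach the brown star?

turn right 5°, forward 4.5 m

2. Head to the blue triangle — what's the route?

turn right 89°, forward 10.7 m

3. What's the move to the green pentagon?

turn left 81°, forward 1.7 m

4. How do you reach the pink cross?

turn right 115°, forward 2.9 m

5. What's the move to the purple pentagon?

turn left 43°, forward 3.5 m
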